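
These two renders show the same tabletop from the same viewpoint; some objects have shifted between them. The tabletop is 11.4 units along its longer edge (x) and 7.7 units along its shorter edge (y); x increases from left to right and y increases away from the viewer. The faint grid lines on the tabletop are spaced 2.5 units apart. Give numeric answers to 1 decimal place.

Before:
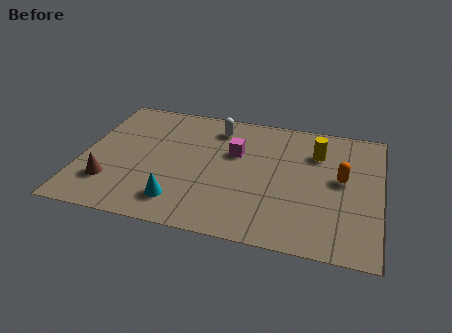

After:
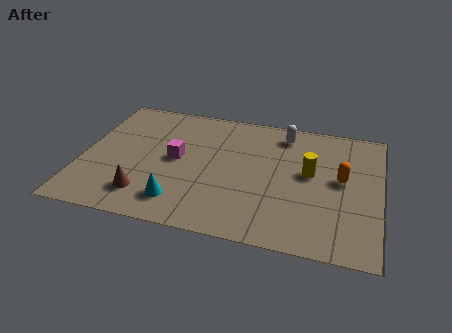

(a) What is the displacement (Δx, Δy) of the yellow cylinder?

(-0.2, -1.3)

The yellow cylinder was at about (8.9, 5.6) and moved to about (8.7, 4.3).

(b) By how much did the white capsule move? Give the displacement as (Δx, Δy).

(2.6, 0.2)

The white capsule started near (5.0, 6.3) and ended near (7.6, 6.5).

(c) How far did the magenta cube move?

2.4

The magenta cube moved from about (5.8, 4.9) to (3.6, 4.0), a distance of √(2.2² + 0.9²) ≈ 2.4.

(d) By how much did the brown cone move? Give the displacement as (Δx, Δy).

(1.4, -0.4)

From the two frames, the brown cone sits at roughly (1.2, 2.0) before and (2.6, 1.6) after.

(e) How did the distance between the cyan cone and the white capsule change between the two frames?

+1.3

Before: roughly 4.9 units apart; after: 6.2. That's 1.3 units further apart.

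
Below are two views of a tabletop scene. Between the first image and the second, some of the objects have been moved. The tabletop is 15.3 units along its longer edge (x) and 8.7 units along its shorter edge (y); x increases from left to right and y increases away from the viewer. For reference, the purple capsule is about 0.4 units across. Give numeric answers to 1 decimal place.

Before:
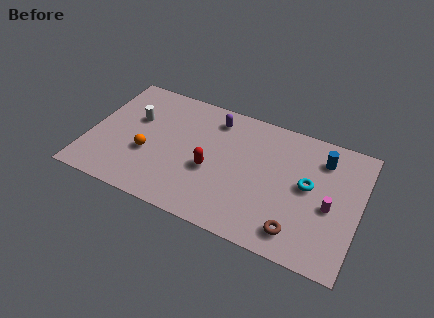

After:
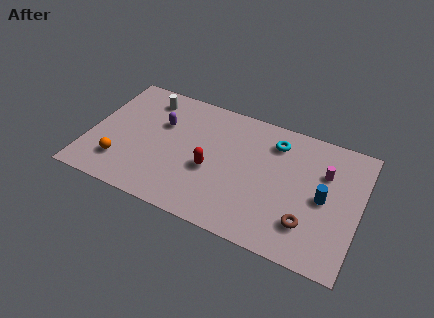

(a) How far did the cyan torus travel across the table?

3.0

The cyan torus moved from about (12.4, 4.7) to (10.3, 6.9), a distance of √(2.1² + 2.2²) ≈ 3.0.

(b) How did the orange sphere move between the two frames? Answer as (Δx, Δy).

(-1.4, -1.2)

From the two frames, the orange sphere sits at roughly (3.4, 3.3) before and (2.0, 2.1) after.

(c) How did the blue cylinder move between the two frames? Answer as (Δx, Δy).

(0.3, -2.6)

The blue cylinder was at about (13.0, 6.8) and moved to about (13.3, 4.2).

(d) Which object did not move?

the red capsule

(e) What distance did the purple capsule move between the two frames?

3.3

The purple capsule moved from about (6.8, 7.2) to (3.9, 5.7), a distance of √(2.9² + 1.5²) ≈ 3.3.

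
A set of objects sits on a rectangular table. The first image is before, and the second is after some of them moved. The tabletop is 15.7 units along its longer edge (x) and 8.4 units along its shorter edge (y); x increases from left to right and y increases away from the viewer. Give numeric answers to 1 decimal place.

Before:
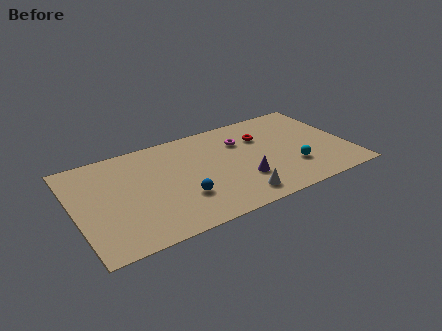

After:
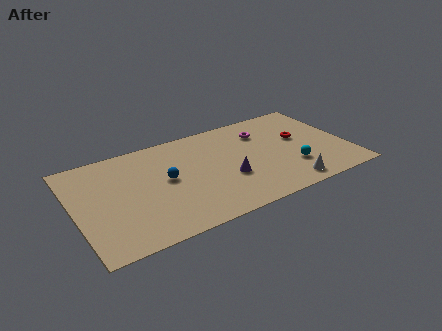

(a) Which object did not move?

the cyan sphere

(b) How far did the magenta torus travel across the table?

1.3

The magenta torus moved from about (9.8, 6.0) to (11.1, 6.3), a distance of √(1.3² + 0.3²) ≈ 1.3.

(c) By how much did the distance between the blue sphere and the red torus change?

+1.8

Before: roughly 6.1 units apart; after: 7.9. That's 1.8 units further apart.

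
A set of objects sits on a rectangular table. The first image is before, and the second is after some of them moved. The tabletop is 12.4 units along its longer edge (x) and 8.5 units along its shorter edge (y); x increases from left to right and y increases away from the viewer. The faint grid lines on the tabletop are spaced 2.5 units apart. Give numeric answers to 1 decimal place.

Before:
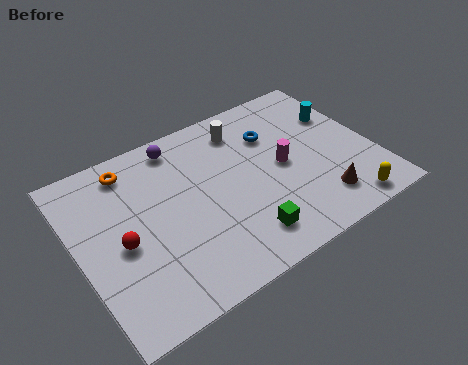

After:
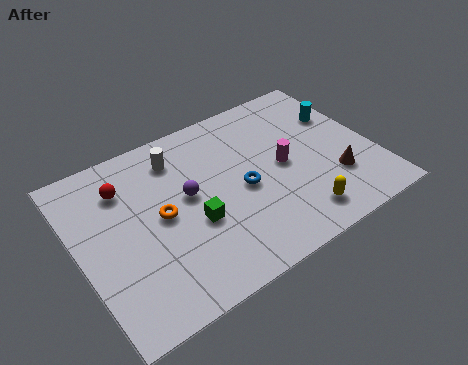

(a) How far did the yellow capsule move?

2.0

The yellow capsule was near (10.6, 0.9) before and (8.7, 1.4) after, so it travelled √(1.9² + 0.5²) ≈ 2.0 units.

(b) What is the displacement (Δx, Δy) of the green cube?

(-1.8, 1.7)

From the two frames, the green cube sits at roughly (6.4, 1.6) before and (4.6, 3.3) after.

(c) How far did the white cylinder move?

2.9

The white cylinder was near (7.4, 6.9) before and (4.5, 6.8) after, so it travelled √(2.9² + 0.1²) ≈ 2.9 units.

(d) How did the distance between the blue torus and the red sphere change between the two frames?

-1.9

The distance was about 7.1 in the first image and 5.2 in the second, so they moved 1.9 units closer together.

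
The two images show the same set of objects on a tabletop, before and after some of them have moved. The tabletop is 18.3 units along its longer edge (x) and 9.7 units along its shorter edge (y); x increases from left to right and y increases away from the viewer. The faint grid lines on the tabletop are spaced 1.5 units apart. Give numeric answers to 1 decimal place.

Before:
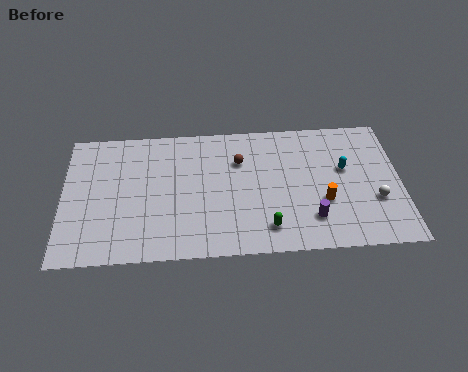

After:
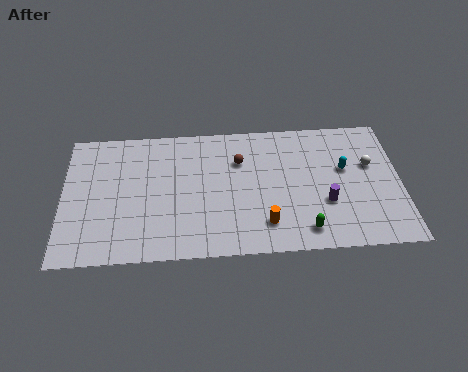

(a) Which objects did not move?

the cyan capsule and the brown sphere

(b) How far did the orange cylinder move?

3.5

The orange cylinder was near (14.1, 3.5) before and (10.9, 2.1) after, so it travelled √(3.2² + 1.4²) ≈ 3.5 units.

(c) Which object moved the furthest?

the orange cylinder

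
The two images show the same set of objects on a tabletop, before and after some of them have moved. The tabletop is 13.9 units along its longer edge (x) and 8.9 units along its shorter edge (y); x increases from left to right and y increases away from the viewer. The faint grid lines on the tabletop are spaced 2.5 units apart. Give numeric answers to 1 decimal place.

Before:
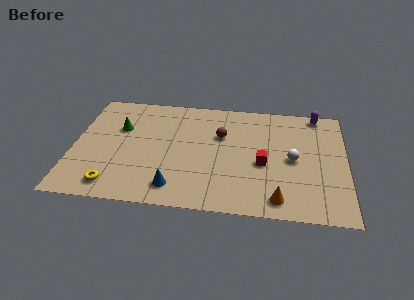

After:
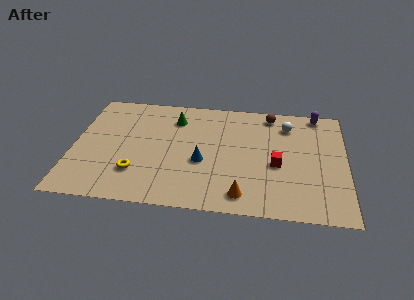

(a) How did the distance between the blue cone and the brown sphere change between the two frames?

+0.6

Before: roughly 4.8 units apart; after: 5.4. That's 0.6 units further apart.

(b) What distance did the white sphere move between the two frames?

2.7

The white sphere moved from about (11.2, 4.3) to (10.9, 7.0), a distance of √(0.3² + 2.7²) ≈ 2.7.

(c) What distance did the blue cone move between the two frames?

2.5

The blue cone was near (5.3, 1.5) before and (6.6, 3.6) after, so it travelled √(1.3² + 2.1²) ≈ 2.5 units.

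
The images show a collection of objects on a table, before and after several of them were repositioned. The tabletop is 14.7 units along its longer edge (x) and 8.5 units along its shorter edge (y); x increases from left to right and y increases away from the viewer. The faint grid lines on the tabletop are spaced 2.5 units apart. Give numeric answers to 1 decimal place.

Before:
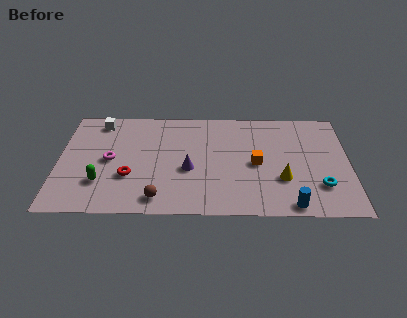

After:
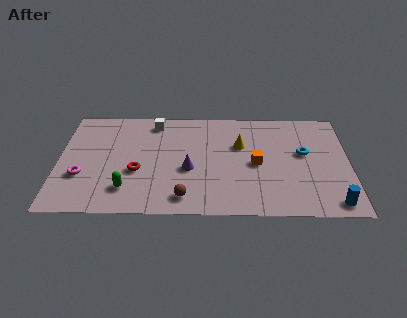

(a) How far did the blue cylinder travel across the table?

2.1

The blue cylinder moved from about (11.7, 0.8) to (13.8, 1.0), a distance of √(2.1² + 0.2²) ≈ 2.1.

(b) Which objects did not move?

the purple cone and the orange cube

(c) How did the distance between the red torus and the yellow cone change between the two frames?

-2.1

They were about 7.7 units apart before and 5.6 after — 2.1 units closer together.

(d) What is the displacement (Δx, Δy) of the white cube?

(2.8, 0.0)

The white cube was at about (2.0, 7.3) and moved to about (4.8, 7.3).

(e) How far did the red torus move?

0.6

From (3.6, 2.9) to (4.0, 3.3), the red torus covered √(0.4² + 0.4²) ≈ 0.6 units.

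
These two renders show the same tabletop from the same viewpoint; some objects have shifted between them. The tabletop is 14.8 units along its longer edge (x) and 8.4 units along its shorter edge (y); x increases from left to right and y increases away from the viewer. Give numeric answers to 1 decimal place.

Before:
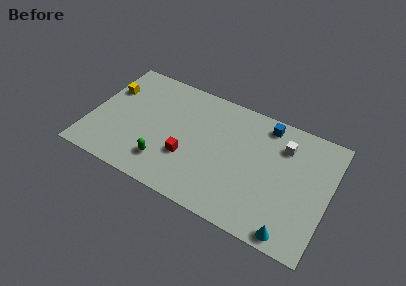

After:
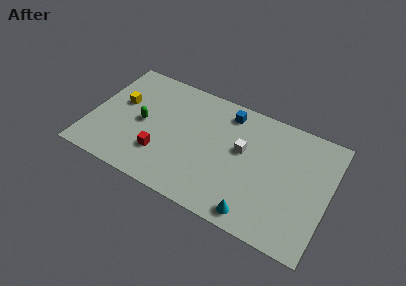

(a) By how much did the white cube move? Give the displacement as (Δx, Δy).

(-2.4, -1.4)

From the two frames, the white cube sits at roughly (11.8, 6.3) before and (9.4, 4.9) after.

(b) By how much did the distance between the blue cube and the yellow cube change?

-3.0

The distance was about 9.8 in the first image and 6.8 in the second, so they moved 3.0 units closer together.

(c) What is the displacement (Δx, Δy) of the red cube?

(-1.6, -0.5)

The red cube was at about (6.2, 2.9) and moved to about (4.6, 2.4).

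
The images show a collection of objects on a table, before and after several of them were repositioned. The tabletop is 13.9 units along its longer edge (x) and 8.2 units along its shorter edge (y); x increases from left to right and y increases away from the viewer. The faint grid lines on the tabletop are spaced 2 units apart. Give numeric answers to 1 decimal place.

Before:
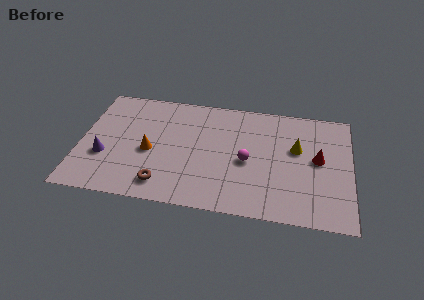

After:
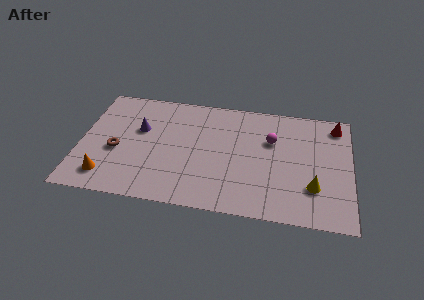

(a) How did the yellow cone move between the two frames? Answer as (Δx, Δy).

(0.9, -2.6)

The yellow cone was at about (11.1, 5.0) and moved to about (12.0, 2.4).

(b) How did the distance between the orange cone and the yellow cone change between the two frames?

+2.9

They were about 7.6 units apart before and 10.5 after — 2.9 units further apart.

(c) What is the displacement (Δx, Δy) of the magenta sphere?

(1.2, 1.7)

The magenta sphere started near (8.6, 3.7) and ended near (9.8, 5.4).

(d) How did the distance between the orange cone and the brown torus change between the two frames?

-0.4

Before: roughly 2.3 units apart; after: 1.9. That's 0.4 units closer together.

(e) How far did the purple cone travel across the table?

2.8

From (1.3, 2.9) to (3.0, 5.1), the purple cone covered √(1.7² + 2.2²) ≈ 2.8 units.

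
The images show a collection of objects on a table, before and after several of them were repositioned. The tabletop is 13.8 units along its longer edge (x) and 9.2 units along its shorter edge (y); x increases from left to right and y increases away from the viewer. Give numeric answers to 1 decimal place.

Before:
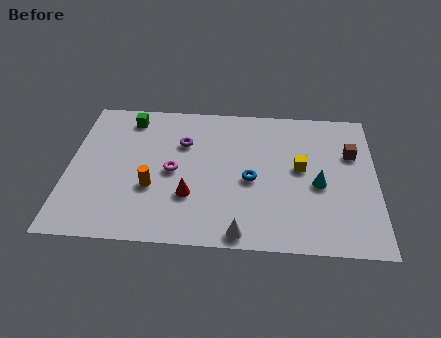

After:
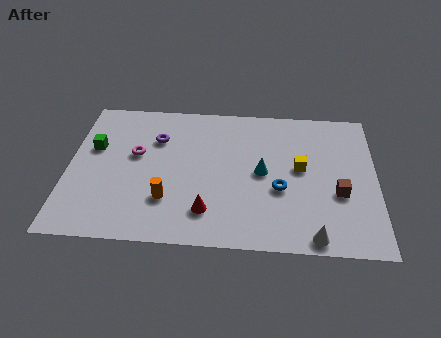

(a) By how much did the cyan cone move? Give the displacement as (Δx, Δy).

(-2.5, 0.6)

The cyan cone was at about (11.2, 4.0) and moved to about (8.7, 4.6).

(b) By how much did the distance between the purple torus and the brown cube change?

+1.1

The distance was about 7.6 in the first image and 8.7 in the second, so they moved 1.1 units further apart.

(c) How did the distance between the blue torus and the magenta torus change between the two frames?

+3.2

Before: roughly 3.5 units apart; after: 6.7. That's 3.2 units further apart.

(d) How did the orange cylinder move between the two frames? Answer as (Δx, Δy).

(0.7, -0.7)

The orange cylinder was at about (3.8, 3.3) and moved to about (4.5, 2.6).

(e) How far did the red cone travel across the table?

1.2

The red cone moved from about (5.5, 2.9) to (6.3, 2.0), a distance of √(0.8² + 0.9²) ≈ 1.2.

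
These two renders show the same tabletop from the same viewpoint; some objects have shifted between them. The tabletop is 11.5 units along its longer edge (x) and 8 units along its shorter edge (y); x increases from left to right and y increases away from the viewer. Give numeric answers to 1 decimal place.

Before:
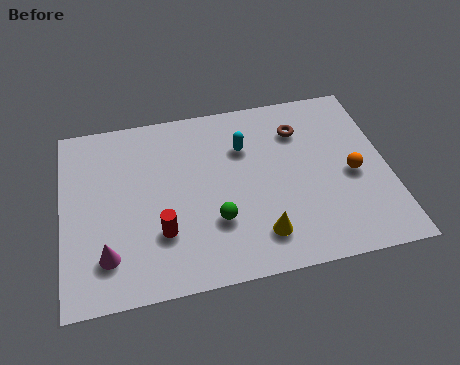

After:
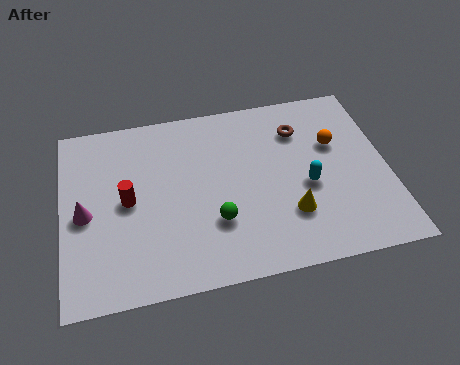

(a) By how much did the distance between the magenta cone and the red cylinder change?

-0.5

Before: roughly 2.0 units apart; after: 1.5. That's 0.5 units closer together.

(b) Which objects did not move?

the brown torus and the green sphere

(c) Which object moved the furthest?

the cyan capsule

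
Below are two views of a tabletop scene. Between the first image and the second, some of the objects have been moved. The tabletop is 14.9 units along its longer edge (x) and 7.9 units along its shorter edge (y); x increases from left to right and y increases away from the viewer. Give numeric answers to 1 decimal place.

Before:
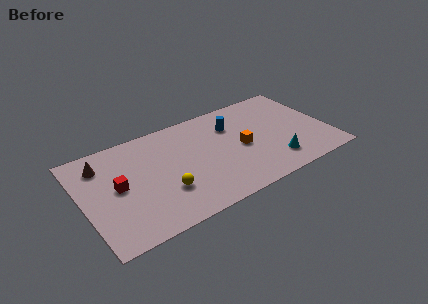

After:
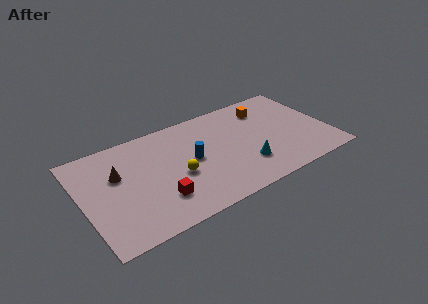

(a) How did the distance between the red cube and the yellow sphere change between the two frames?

-1.3

The distance was about 3.1 in the first image and 1.8 in the second, so they moved 1.3 units closer together.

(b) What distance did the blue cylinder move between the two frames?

3.1

The blue cylinder moved from about (9.3, 5.7) to (6.6, 4.1), a distance of √(2.7² + 1.6²) ≈ 3.1.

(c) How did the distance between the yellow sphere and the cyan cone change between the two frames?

-2.5

Before: roughly 6.6 units apart; after: 4.1. That's 2.5 units closer together.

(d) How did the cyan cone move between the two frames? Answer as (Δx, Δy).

(-1.7, 0.5)

From the two frames, the cyan cone sits at roughly (11.3, 1.7) before and (9.6, 2.2) after.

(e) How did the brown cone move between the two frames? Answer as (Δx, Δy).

(0.8, -1.2)

The brown cone was at about (1.4, 6.2) and moved to about (2.2, 5.0).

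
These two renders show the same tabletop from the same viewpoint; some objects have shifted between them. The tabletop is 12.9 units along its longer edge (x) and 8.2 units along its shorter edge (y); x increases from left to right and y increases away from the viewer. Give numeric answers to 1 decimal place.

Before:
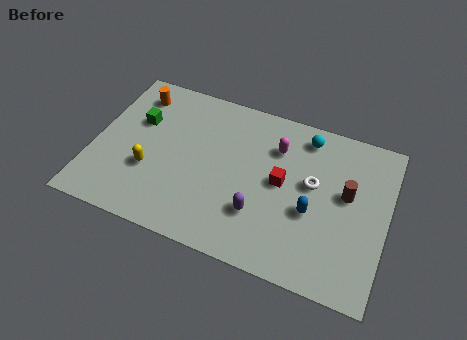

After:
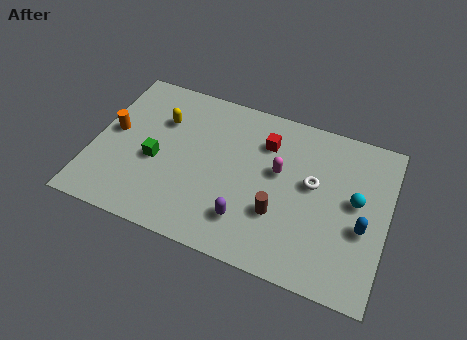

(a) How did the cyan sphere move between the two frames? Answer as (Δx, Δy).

(2.4, -2.5)

From the two frames, the cyan sphere sits at roughly (9.1, 7.0) before and (11.5, 4.5) after.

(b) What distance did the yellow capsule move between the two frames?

2.8

From (2.6, 2.9) to (2.8, 5.7), the yellow capsule covered √(0.2² + 2.8²) ≈ 2.8 units.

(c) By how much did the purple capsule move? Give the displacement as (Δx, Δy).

(-0.5, -0.5)

The purple capsule was at about (7.5, 2.4) and moved to about (7.0, 1.9).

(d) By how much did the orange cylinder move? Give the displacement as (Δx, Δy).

(-0.7, -2.3)

From the two frames, the orange cylinder sits at roughly (1.5, 6.7) before and (0.8, 4.4) after.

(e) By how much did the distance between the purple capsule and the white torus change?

+0.7

Before: roughly 3.1 units apart; after: 3.8. That's 0.7 units further apart.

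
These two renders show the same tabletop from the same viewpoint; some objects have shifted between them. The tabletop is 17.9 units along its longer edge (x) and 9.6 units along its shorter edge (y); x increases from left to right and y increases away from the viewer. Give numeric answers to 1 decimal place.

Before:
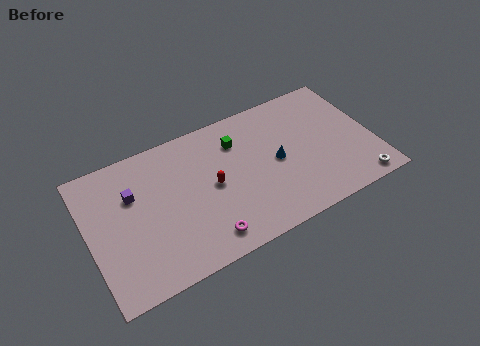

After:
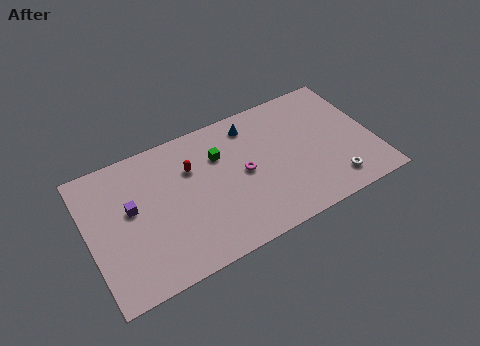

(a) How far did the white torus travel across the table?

1.7

The white torus was near (16.5, 1.0) before and (15.0, 1.7) after, so it travelled √(1.5² + 0.7²) ≈ 1.7 units.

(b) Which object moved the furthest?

the magenta torus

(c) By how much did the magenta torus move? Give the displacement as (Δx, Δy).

(2.9, 3.3)

The magenta torus started near (6.8, 1.5) and ended near (9.7, 4.8).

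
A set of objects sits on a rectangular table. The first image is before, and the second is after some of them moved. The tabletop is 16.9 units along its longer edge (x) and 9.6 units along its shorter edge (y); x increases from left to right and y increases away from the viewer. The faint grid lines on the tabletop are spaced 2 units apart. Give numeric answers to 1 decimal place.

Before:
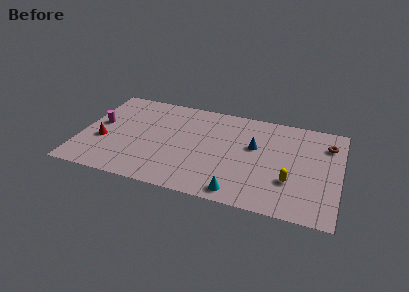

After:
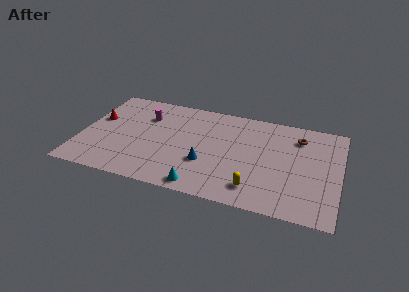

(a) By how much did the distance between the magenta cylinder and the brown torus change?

-4.9

Before: roughly 15.0 units apart; after: 10.1. That's 4.9 units closer together.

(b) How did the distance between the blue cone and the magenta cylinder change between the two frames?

-4.6

They were about 10.2 units apart before and 5.6 after — 4.6 units closer together.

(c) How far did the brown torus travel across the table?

1.9

The brown torus moved from about (16.0, 7.3) to (14.1, 7.5), a distance of √(1.9² + 0.2²) ≈ 1.9.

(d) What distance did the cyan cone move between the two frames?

2.4

From (10.6, 1.1) to (8.2, 1.0), the cyan cone covered √(2.4² + 0.1²) ≈ 2.4 units.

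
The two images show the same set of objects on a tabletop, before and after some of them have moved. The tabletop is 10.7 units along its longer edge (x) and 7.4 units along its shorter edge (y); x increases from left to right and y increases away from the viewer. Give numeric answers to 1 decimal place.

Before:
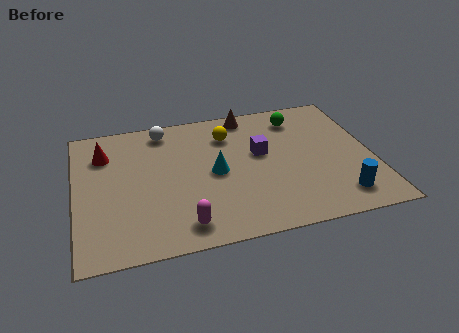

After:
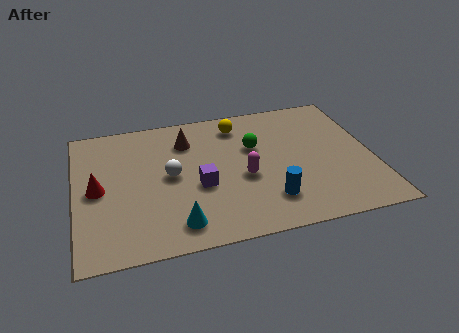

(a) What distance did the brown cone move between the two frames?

2.5

From (6.4, 6.6) to (4.1, 5.6), the brown cone covered √(2.3² + 1.0²) ≈ 2.5 units.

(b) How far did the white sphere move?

2.6

The white sphere moved from about (3.3, 6.4) to (3.4, 3.8), a distance of √(0.1² + 2.6²) ≈ 2.6.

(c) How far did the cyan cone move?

2.8

From (5.0, 3.6) to (3.5, 1.2), the cyan cone covered √(1.5² + 2.4²) ≈ 2.8 units.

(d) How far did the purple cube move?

2.6

The purple cube moved from about (6.7, 4.3) to (4.4, 3.0), a distance of √(2.3² + 1.3²) ≈ 2.6.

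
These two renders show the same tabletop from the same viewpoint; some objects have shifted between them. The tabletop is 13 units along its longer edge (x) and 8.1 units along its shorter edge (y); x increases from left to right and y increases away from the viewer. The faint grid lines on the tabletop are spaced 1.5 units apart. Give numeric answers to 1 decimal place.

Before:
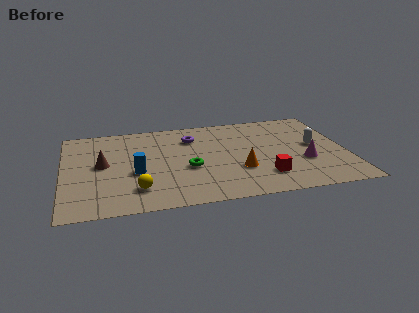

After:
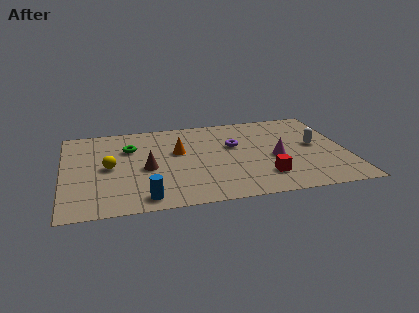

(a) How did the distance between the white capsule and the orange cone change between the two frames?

+2.4

The distance was about 3.9 in the first image and 6.3 in the second, so they moved 2.4 units further apart.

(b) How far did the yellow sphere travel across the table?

2.5

From (3.3, 1.8) to (2.1, 4.0), the yellow sphere covered √(1.2² + 2.2²) ≈ 2.5 units.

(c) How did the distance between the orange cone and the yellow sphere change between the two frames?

-1.5

They were about 4.8 units apart before and 3.3 after — 1.5 units closer together.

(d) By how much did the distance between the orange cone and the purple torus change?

-1.3

The distance was about 3.9 in the first image and 2.6 in the second, so they moved 1.3 units closer together.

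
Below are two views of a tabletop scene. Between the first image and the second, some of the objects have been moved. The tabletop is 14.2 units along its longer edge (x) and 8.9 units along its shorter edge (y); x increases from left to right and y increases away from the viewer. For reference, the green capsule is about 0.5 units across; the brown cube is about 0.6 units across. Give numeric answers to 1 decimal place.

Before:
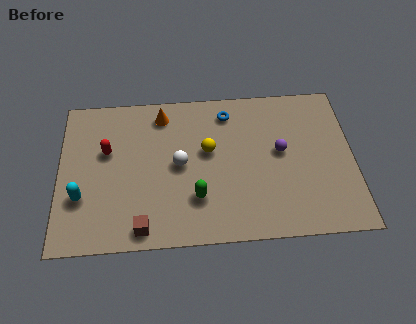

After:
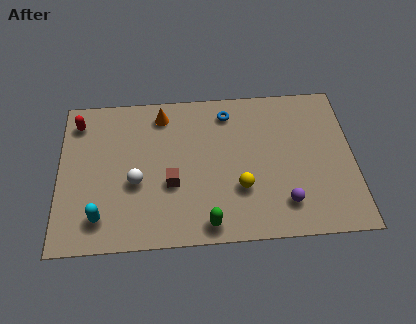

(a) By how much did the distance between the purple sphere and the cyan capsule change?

-1.0

The distance was about 9.8 in the first image and 8.8 in the second, so they moved 1.0 units closer together.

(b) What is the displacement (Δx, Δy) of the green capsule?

(0.5, -1.5)

From the two frames, the green capsule sits at roughly (6.6, 2.5) before and (7.1, 1.0) after.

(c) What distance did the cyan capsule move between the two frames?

1.5

The cyan capsule moved from about (1.1, 2.9) to (2.0, 1.7), a distance of √(0.9² + 1.2²) ≈ 1.5.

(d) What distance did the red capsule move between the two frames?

2.3

The red capsule was near (2.3, 5.5) before and (0.9, 7.3) after, so it travelled √(1.4² + 1.8²) ≈ 2.3 units.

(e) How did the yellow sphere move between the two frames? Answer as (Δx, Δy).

(1.5, -2.3)

From the two frames, the yellow sphere sits at roughly (7.2, 5.2) before and (8.7, 2.9) after.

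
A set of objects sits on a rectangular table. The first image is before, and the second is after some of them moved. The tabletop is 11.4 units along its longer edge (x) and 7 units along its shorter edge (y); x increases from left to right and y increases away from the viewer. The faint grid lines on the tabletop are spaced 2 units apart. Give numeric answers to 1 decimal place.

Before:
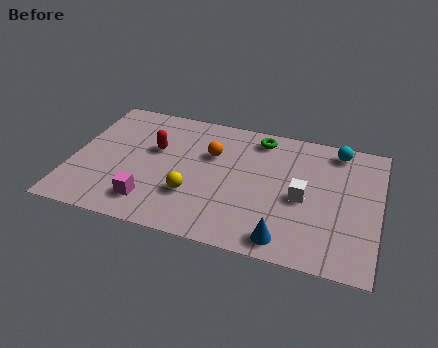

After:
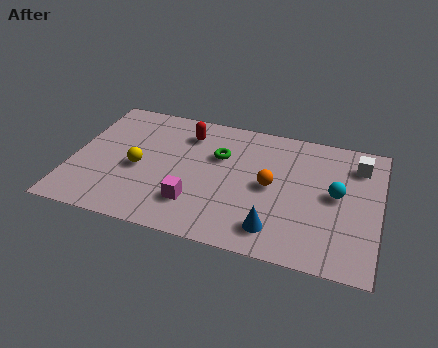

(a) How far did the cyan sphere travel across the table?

2.4

From (9.7, 6.1) to (9.8, 3.7), the cyan sphere covered √(0.1² + 2.4²) ≈ 2.4 units.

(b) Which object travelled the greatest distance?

the white cube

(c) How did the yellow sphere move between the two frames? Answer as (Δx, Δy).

(-2.1, 0.9)

From the two frames, the yellow sphere sits at roughly (4.6, 2.2) before and (2.5, 3.1) after.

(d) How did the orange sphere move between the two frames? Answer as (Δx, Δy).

(2.3, -1.1)

The orange sphere was at about (5.1, 4.6) and moved to about (7.4, 3.5).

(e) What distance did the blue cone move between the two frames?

0.6

The blue cone moved from about (8.1, 0.9) to (7.7, 1.3), a distance of √(0.4² + 0.4²) ≈ 0.6.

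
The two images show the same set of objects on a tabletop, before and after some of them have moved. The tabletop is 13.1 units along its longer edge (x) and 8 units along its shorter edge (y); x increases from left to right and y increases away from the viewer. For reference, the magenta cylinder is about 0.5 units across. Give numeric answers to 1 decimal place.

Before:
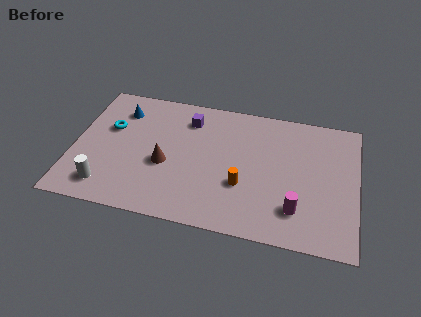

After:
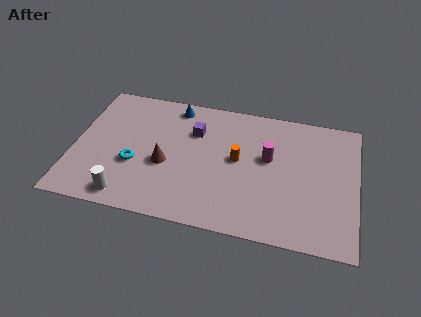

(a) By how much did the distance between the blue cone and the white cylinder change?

+1.5

Before: roughly 4.8 units apart; after: 6.3. That's 1.5 units further apart.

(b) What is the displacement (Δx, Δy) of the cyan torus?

(1.3, -2.0)

The cyan torus was at about (1.6, 5.0) and moved to about (2.9, 3.0).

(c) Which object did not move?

the brown cone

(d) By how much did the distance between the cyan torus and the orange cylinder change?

-1.8

Before: roughly 6.7 units apart; after: 4.9. That's 1.8 units closer together.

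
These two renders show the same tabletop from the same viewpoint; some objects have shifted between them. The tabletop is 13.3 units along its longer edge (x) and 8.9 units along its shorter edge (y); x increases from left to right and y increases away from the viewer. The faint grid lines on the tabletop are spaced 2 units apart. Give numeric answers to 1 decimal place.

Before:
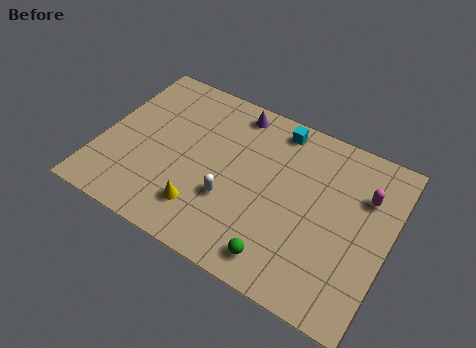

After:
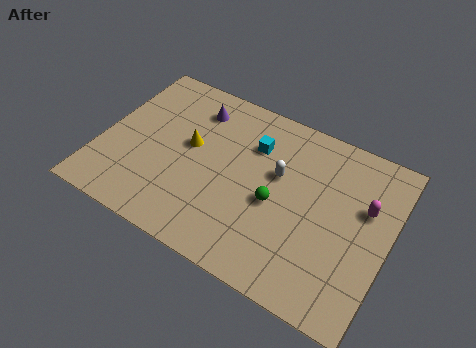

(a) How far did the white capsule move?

3.0

The white capsule moved from about (6.2, 3.1) to (8.1, 5.4), a distance of √(1.9² + 2.3²) ≈ 3.0.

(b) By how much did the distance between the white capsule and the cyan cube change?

-3.3

Before: roughly 4.9 units apart; after: 1.6. That's 3.3 units closer together.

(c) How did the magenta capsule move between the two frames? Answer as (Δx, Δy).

(0.1, -0.6)

From the two frames, the magenta capsule sits at roughly (12.0, 6.2) before and (12.1, 5.6) after.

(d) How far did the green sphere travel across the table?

2.7

The green sphere was near (8.8, 1.3) before and (8.2, 3.9) after, so it travelled √(0.6² + 2.6²) ≈ 2.7 units.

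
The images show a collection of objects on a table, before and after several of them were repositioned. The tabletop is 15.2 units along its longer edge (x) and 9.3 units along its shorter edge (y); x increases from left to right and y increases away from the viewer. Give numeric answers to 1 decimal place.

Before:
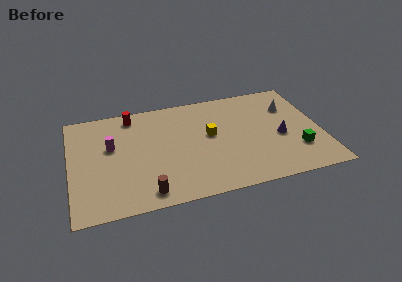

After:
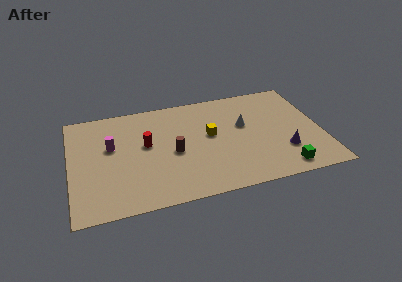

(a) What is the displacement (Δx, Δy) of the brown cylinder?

(1.8, 3.0)

The brown cylinder started near (4.4, 1.2) and ended near (6.2, 4.2).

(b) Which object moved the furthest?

the brown cylinder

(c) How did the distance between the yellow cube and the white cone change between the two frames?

-3.1

Before: roughly 5.2 units apart; after: 2.1. That's 3.1 units closer together.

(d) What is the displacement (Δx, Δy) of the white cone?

(-2.9, -1.0)

The white cone started near (13.5, 6.6) and ended near (10.6, 5.6).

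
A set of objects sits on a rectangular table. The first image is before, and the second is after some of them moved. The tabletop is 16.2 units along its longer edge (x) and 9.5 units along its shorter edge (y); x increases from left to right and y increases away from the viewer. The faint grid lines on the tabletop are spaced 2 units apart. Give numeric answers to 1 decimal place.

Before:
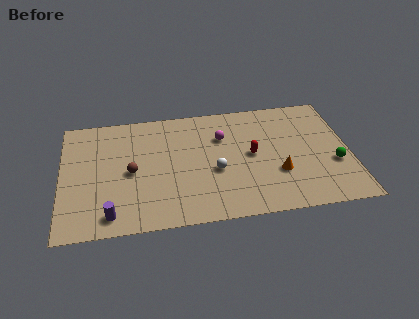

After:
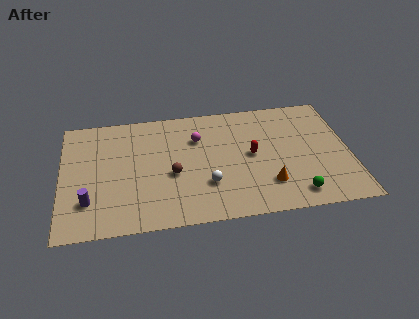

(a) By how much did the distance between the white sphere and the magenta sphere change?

+1.1

Before: roughly 2.7 units apart; after: 3.8. That's 1.1 units further apart.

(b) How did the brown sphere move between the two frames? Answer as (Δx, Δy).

(2.3, -0.5)

The brown sphere was at about (3.9, 4.5) and moved to about (6.2, 4.0).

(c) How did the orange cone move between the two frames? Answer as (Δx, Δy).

(-0.6, -0.8)

The orange cone was at about (12.1, 3.2) and moved to about (11.5, 2.4).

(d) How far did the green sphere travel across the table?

3.1

The green sphere moved from about (15.3, 3.5) to (13.0, 1.4), a distance of √(2.3² + 2.1²) ≈ 3.1.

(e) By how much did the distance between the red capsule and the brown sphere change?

-2.2

The distance was about 6.8 in the first image and 4.6 in the second, so they moved 2.2 units closer together.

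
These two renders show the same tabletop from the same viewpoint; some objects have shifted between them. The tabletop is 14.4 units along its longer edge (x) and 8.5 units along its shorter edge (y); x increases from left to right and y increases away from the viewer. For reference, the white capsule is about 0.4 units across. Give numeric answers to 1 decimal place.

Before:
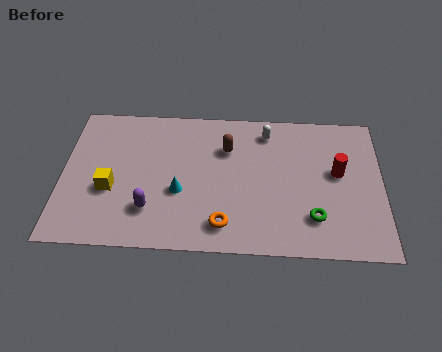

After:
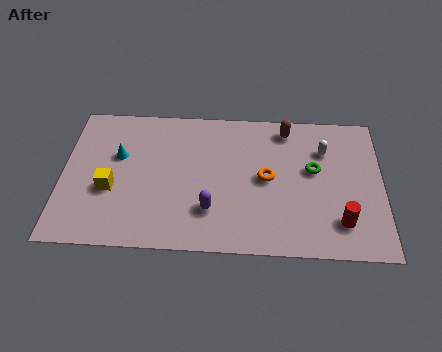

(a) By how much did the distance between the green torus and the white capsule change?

-4.1

Before: roughly 5.4 units apart; after: 1.3. That's 4.1 units closer together.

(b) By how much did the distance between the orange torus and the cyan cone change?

+4.1

They were about 2.7 units apart before and 6.8 after — 4.1 units further apart.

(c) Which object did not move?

the yellow cube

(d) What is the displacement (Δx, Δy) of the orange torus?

(1.9, 2.8)

The orange torus started near (7.3, 1.5) and ended near (9.2, 4.3).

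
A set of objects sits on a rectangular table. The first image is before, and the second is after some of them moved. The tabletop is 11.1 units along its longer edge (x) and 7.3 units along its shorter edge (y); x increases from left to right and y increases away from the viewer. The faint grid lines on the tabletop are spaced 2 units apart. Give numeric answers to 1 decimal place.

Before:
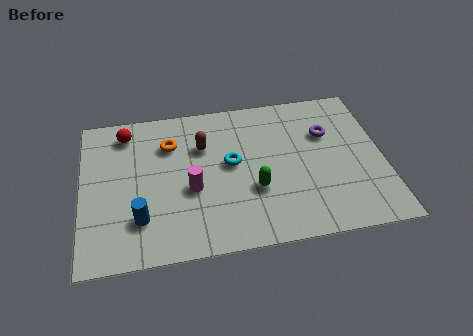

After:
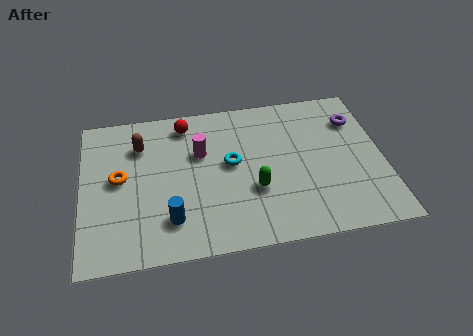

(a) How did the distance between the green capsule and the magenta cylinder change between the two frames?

+0.5

They were about 2.3 units apart before and 2.8 after — 0.5 units further apart.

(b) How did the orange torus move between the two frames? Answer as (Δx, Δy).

(-1.9, -1.4)

The orange torus started near (3.3, 5.3) and ended near (1.4, 3.9).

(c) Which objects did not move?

the cyan torus and the green capsule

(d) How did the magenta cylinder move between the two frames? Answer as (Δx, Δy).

(0.4, 1.7)

The magenta cylinder was at about (4.0, 3.0) and moved to about (4.4, 4.7).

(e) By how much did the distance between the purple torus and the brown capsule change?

+3.4

Before: roughly 4.6 units apart; after: 8.0. That's 3.4 units further apart.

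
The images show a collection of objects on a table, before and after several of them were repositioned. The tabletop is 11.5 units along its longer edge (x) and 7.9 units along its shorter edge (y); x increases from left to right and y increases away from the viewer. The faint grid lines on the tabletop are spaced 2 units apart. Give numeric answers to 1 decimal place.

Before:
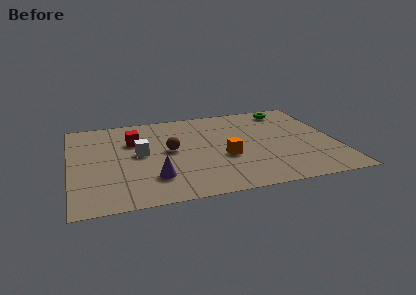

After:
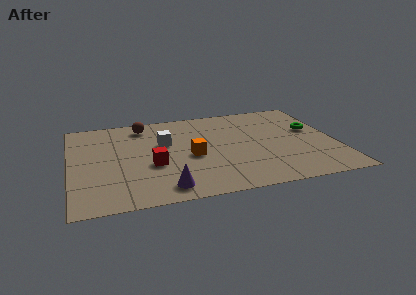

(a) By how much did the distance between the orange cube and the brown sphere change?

+1.2

They were about 2.5 units apart before and 3.7 after — 1.2 units further apart.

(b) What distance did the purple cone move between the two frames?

1.0

From (3.5, 2.0) to (3.9, 1.1), the purple cone covered √(0.4² + 0.9²) ≈ 1.0 units.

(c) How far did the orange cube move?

1.5

The orange cube moved from about (6.6, 3.1) to (5.2, 3.5), a distance of √(1.4² + 0.4²) ≈ 1.5.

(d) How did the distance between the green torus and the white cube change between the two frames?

-0.7

The distance was about 7.2 in the first image and 6.5 in the second, so they moved 0.7 units closer together.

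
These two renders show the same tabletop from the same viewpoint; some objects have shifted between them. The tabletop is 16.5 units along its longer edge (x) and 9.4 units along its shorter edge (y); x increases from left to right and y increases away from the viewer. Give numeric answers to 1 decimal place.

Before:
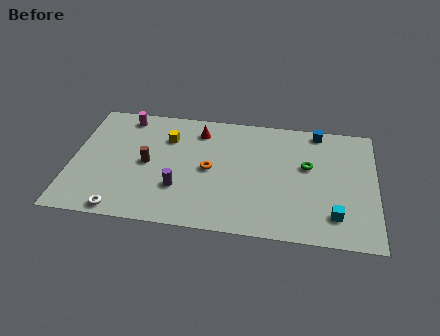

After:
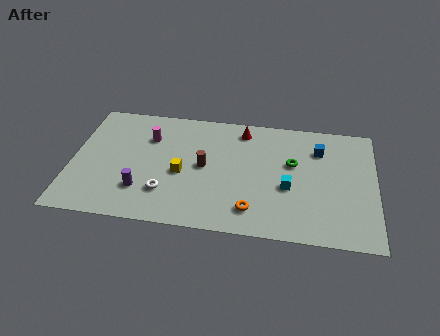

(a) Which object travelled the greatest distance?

the orange torus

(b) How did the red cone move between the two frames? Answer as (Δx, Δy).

(2.4, 0.4)

The red cone was at about (6.8, 7.6) and moved to about (9.2, 8.0).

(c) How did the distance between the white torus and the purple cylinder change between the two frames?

-2.4

The distance was about 3.7 in the first image and 1.3 in the second, so they moved 2.4 units closer together.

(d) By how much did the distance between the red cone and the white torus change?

-1.0

Before: roughly 7.8 units apart; after: 6.8. That's 1.0 units closer together.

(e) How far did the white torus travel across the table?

2.9

The white torus was near (2.9, 0.8) before and (5.2, 2.5) after, so it travelled √(2.3² + 1.7²) ≈ 2.9 units.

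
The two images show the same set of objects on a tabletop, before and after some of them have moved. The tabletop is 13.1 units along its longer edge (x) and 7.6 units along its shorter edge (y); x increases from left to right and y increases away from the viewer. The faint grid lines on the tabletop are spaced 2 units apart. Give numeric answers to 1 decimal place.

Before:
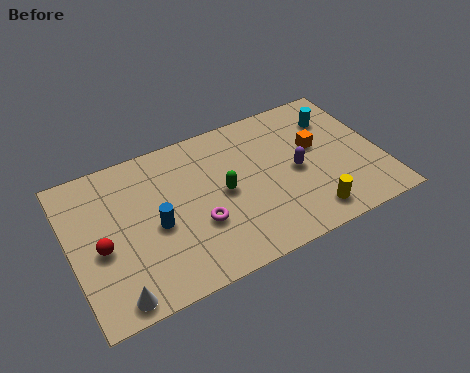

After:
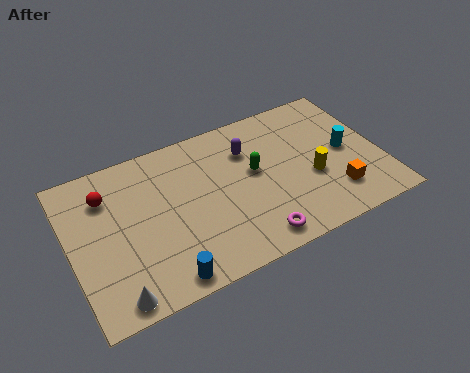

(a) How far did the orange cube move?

2.7

The orange cube moved from about (10.5, 4.5) to (10.9, 1.8), a distance of √(0.4² + 2.7²) ≈ 2.7.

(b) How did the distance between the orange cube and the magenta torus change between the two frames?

-1.9

The distance was about 5.6 in the first image and 3.7 in the second, so they moved 1.9 units closer together.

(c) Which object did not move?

the white cone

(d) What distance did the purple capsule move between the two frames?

2.6

The purple capsule was near (9.5, 3.6) before and (7.7, 5.5) after, so it travelled √(1.8² + 1.9²) ≈ 2.6 units.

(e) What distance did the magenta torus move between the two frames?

2.7

From (5.2, 2.7) to (7.3, 1.0), the magenta torus covered √(2.1² + 1.7²) ≈ 2.7 units.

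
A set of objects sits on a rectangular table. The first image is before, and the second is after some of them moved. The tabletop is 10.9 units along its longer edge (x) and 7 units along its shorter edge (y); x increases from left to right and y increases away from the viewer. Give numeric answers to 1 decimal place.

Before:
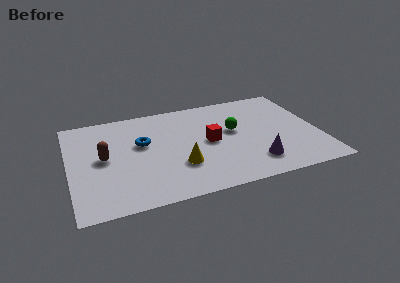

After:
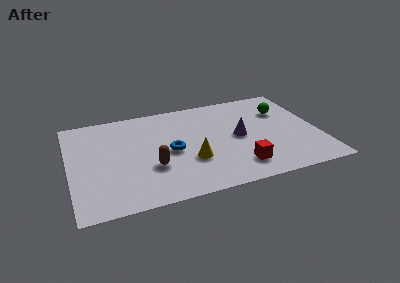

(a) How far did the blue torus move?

1.5

From (3.2, 4.2) to (4.4, 3.3), the blue torus covered √(1.2² + 0.9²) ≈ 1.5 units.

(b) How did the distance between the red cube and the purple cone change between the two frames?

-0.6

The distance was about 2.7 in the first image and 2.1 in the second, so they moved 0.6 units closer together.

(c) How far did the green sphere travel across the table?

2.5

The green sphere moved from about (7.2, 4.0) to (9.5, 4.9), a distance of √(2.3² + 0.9²) ≈ 2.5.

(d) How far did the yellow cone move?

0.5

From (4.7, 2.2) to (5.2, 2.4), the yellow cone covered √(0.5² + 0.2²) ≈ 0.5 units.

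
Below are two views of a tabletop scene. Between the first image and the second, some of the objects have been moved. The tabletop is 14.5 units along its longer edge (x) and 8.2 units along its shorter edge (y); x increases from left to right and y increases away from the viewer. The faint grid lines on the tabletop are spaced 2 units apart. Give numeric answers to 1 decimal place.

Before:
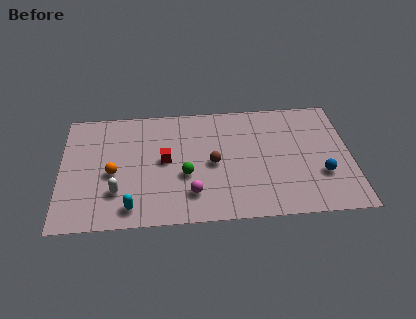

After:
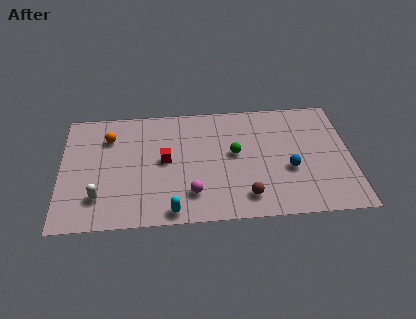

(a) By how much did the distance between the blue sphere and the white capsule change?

-0.6

Before: roughly 10.2 units apart; after: 9.6. That's 0.6 units closer together.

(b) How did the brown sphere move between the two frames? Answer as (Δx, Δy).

(1.6, -2.4)

The brown sphere started near (7.6, 3.9) and ended near (9.2, 1.5).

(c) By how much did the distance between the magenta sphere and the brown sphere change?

+0.4

Before: roughly 2.3 units apart; after: 2.7. That's 0.4 units further apart.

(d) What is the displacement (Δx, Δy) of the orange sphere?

(-0.2, 2.5)

From the two frames, the orange sphere sits at roughly (2.6, 3.6) before and (2.4, 6.1) after.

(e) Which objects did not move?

the red cube and the magenta sphere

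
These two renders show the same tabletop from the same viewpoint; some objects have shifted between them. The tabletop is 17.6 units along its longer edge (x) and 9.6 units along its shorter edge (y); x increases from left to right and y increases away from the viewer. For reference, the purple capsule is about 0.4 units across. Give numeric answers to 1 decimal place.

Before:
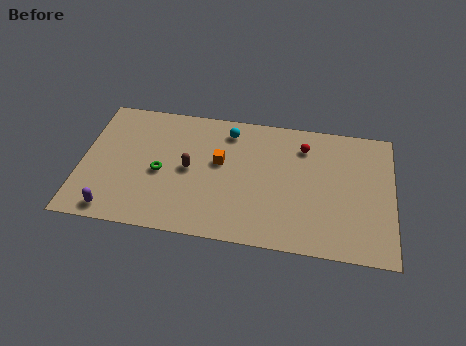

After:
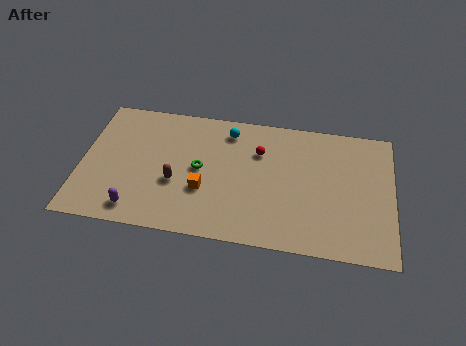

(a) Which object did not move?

the cyan sphere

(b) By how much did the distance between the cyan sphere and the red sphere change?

-2.1

They were about 4.3 units apart before and 2.2 after — 2.1 units closer together.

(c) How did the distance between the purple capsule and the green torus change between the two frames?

+0.8

They were about 4.1 units apart before and 4.9 after — 0.8 units further apart.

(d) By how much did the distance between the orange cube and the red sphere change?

-0.6

They were about 5.1 units apart before and 4.5 after — 0.6 units closer together.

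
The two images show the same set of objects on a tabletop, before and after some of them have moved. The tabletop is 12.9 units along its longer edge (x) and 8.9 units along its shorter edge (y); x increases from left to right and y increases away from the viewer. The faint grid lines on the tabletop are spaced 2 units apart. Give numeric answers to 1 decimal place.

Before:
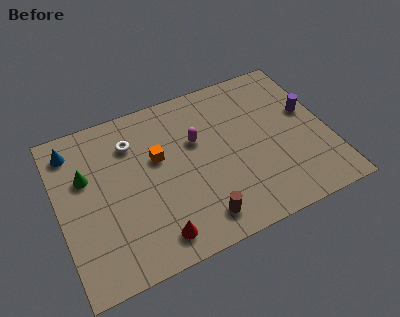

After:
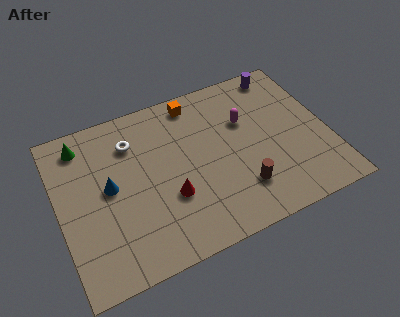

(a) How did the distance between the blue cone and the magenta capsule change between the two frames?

+0.7

They were about 6.1 units apart before and 6.8 after — 0.7 units further apart.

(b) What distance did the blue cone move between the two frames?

3.1

From (0.9, 7.4) to (2.4, 4.7), the blue cone covered √(1.5² + 2.7²) ≈ 3.1 units.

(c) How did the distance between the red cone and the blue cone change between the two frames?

-3.8

They were about 6.9 units apart before and 3.1 after — 3.8 units closer together.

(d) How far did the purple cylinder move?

2.8

The purple cylinder moved from about (12.1, 5.2) to (11.2, 7.9), a distance of √(0.9² + 2.7²) ≈ 2.8.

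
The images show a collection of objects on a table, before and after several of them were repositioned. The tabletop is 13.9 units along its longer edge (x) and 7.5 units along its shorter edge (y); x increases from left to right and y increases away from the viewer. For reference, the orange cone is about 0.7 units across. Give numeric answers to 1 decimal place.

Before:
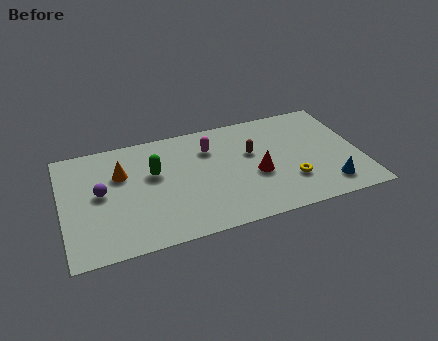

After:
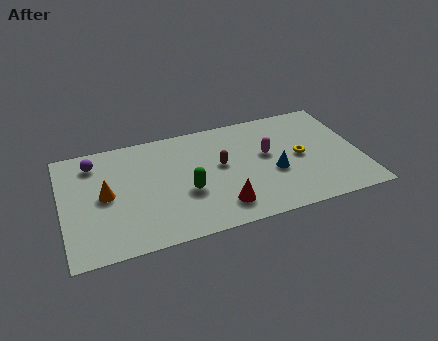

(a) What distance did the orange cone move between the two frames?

1.4

The orange cone was near (2.8, 5.0) before and (2.0, 3.8) after, so it travelled √(0.8² + 1.2²) ≈ 1.4 units.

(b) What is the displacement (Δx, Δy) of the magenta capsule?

(2.6, -1.2)

The magenta capsule was at about (7.0, 5.5) and moved to about (9.6, 4.3).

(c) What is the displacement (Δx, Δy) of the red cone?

(-1.8, -1.6)

The red cone started near (9.0, 3.1) and ended near (7.2, 1.5).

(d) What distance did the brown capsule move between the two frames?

1.6

The brown capsule was near (8.9, 4.6) before and (7.4, 4.2) after, so it travelled √(1.5² + 0.4²) ≈ 1.6 units.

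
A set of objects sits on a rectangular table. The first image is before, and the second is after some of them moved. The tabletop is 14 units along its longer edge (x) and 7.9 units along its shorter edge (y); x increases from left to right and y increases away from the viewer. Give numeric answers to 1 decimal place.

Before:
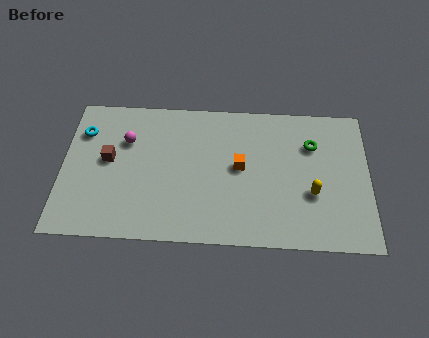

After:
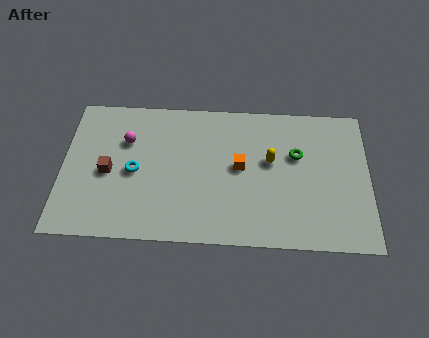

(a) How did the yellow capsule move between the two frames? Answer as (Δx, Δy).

(-1.9, 1.7)

The yellow capsule started near (11.4, 2.9) and ended near (9.5, 4.6).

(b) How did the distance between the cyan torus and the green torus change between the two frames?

-3.0

The distance was about 10.5 in the first image and 7.5 in the second, so they moved 3.0 units closer together.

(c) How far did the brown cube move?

0.7

From (2.1, 4.3) to (2.1, 3.6), the brown cube covered √(0.0² + 0.7²) ≈ 0.7 units.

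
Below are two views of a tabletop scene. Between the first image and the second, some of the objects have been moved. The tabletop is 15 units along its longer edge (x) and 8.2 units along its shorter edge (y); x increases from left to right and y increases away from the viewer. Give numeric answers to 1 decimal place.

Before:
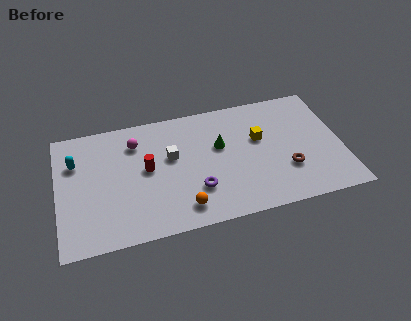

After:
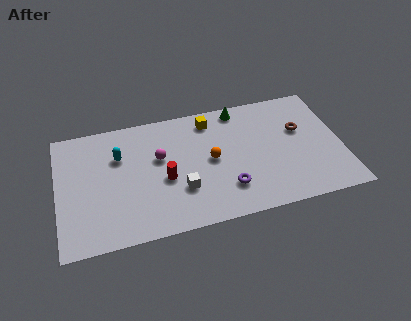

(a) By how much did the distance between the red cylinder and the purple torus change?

+0.3

They were about 3.2 units apart before and 3.5 after — 0.3 units further apart.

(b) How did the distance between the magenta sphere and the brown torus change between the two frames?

-1.1

Before: roughly 8.6 units apart; after: 7.5. That's 1.1 units closer together.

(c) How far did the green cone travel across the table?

2.6

From (8.6, 5.0) to (9.8, 7.3), the green cone covered √(1.2² + 2.3²) ≈ 2.6 units.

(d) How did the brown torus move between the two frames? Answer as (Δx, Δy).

(0.9, 2.5)

The brown torus was at about (12.0, 2.6) and moved to about (12.9, 5.1).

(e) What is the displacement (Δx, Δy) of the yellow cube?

(-2.5, 1.9)

From the two frames, the yellow cube sits at roughly (10.7, 5.0) before and (8.2, 6.9) after.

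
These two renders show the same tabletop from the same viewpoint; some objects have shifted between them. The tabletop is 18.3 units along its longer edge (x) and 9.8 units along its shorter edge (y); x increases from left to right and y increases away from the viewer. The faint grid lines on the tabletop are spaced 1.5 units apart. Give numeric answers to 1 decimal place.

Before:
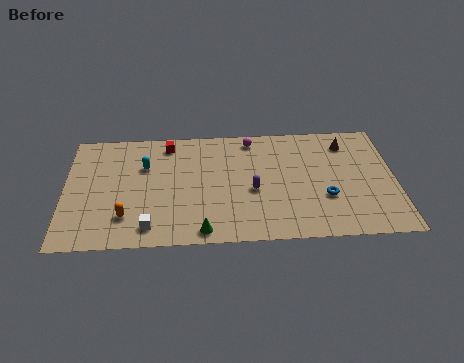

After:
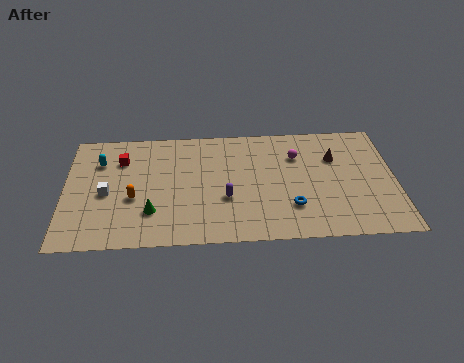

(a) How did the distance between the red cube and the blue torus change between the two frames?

+0.4

The distance was about 10.0 in the first image and 10.4 in the second, so they moved 0.4 units further apart.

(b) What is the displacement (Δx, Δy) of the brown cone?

(-0.7, -1.2)

The brown cone started near (15.7, 7.9) and ended near (15.0, 6.7).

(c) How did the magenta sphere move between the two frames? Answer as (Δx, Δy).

(2.5, -1.6)

The magenta sphere started near (10.4, 8.6) and ended near (12.9, 7.0).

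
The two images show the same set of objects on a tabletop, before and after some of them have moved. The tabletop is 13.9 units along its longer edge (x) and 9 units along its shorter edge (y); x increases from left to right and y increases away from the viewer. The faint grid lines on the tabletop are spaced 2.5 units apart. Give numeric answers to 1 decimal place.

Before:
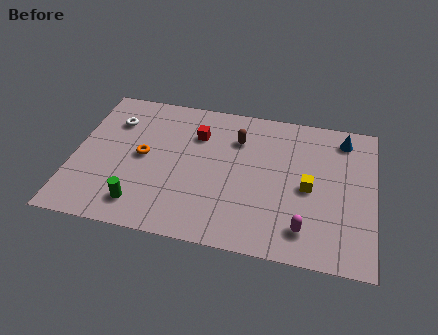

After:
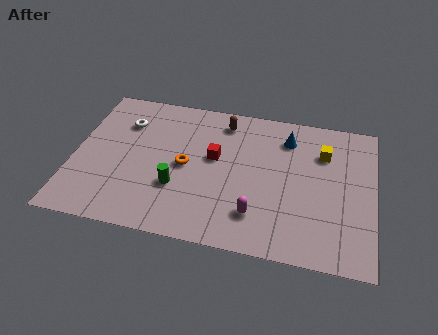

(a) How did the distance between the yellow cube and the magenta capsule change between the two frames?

+2.8

The distance was about 2.5 in the first image and 5.3 in the second, so they moved 2.8 units further apart.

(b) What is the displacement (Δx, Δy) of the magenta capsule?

(-2.2, 0.4)

The magenta capsule started near (10.8, 1.7) and ended near (8.6, 2.1).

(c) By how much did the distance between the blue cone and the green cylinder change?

-4.5

The distance was about 10.9 in the first image and 6.4 in the second, so they moved 4.5 units closer together.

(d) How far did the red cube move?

1.6

From (5.6, 6.5) to (6.5, 5.2), the red cube covered √(0.9² + 1.3²) ≈ 1.6 units.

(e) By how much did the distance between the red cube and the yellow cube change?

-0.6

Before: roughly 5.8 units apart; after: 5.2. That's 0.6 units closer together.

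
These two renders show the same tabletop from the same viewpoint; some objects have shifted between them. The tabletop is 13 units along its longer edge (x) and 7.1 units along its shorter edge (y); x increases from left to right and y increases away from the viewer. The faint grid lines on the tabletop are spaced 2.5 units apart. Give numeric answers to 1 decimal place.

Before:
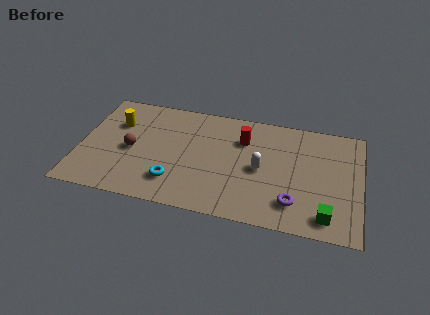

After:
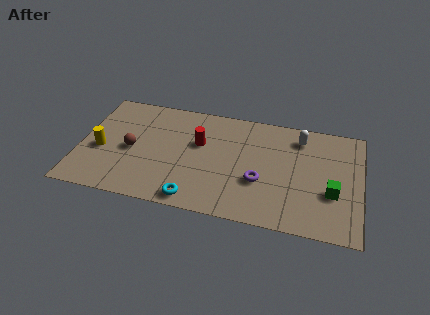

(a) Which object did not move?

the brown sphere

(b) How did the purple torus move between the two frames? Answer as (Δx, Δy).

(-1.6, 1.0)

From the two frames, the purple torus sits at roughly (10.0, 1.6) before and (8.4, 2.6) after.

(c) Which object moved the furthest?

the white capsule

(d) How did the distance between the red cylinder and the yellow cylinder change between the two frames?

-1.2

They were about 5.9 units apart before and 4.7 after — 1.2 units closer together.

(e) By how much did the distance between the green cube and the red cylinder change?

+0.8

Before: roughly 5.7 units apart; after: 6.5. That's 0.8 units further apart.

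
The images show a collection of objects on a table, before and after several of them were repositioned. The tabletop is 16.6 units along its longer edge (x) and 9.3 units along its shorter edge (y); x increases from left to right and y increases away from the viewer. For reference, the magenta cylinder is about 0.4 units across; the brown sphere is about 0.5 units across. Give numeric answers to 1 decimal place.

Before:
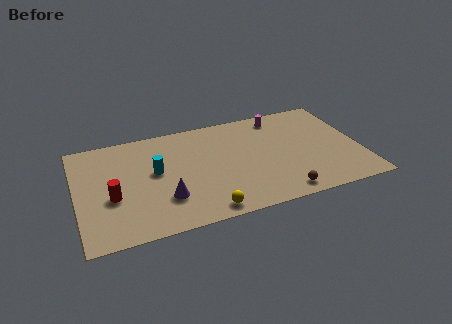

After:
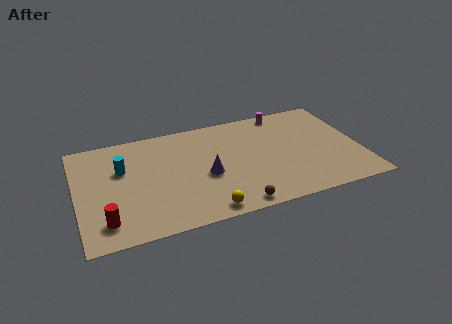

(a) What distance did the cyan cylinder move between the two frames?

2.1

From (4.6, 5.2) to (2.7, 6.0), the cyan cylinder covered √(1.9² + 0.8²) ≈ 2.1 units.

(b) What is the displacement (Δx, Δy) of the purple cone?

(2.5, 1.3)

The purple cone was at about (5.0, 2.7) and moved to about (7.5, 4.0).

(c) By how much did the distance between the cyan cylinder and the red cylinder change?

+1.4

They were about 3.0 units apart before and 4.4 after — 1.4 units further apart.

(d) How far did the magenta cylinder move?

0.5

The magenta cylinder was near (12.2, 8.0) before and (12.5, 8.4) after, so it travelled √(0.3² + 0.4²) ≈ 0.5 units.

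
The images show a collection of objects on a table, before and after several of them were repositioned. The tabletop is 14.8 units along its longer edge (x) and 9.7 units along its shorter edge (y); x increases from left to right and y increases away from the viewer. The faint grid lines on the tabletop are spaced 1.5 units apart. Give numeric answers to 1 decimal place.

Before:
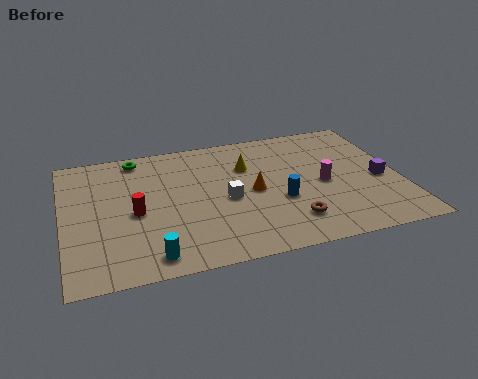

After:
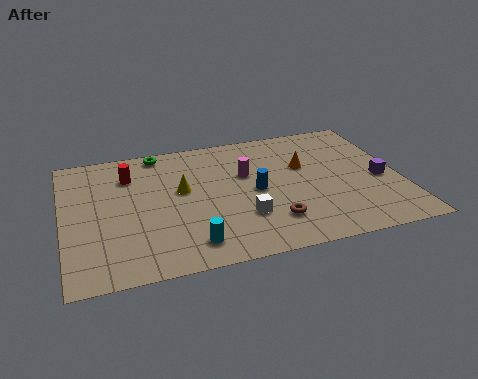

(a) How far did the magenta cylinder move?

3.7

From (11.4, 4.5) to (8.1, 6.1), the magenta cylinder covered √(3.3² + 1.6²) ≈ 3.7 units.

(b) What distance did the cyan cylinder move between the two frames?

1.7

From (3.6, 1.2) to (5.3, 1.6), the cyan cylinder covered √(1.7² + 0.4²) ≈ 1.7 units.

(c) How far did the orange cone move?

2.8

The orange cone was near (8.3, 4.7) before and (10.7, 6.1) after, so it travelled √(2.4² + 1.4²) ≈ 2.8 units.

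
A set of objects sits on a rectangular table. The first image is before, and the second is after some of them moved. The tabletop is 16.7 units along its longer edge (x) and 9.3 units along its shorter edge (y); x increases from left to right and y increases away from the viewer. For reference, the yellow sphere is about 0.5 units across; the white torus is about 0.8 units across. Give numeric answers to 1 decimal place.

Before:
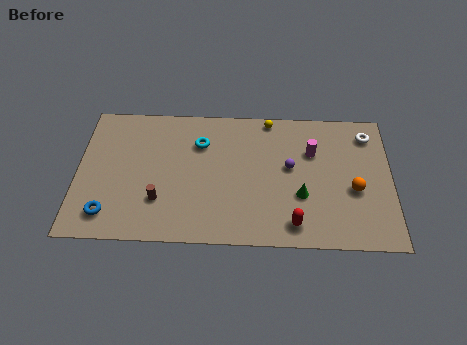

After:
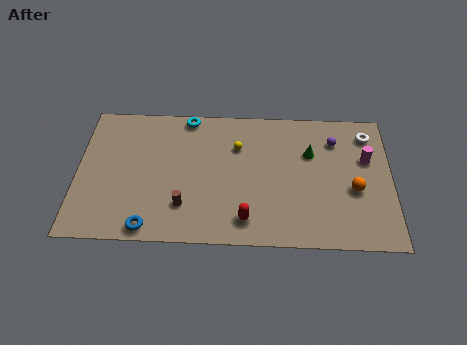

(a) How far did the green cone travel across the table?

2.9

The green cone moved from about (11.9, 3.3) to (12.4, 6.2), a distance of √(0.5² + 2.9²) ≈ 2.9.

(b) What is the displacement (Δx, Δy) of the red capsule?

(-2.5, 0.2)

The red capsule was at about (11.5, 1.4) and moved to about (9.0, 1.6).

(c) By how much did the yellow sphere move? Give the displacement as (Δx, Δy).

(-1.7, -2.0)

The yellow sphere started near (10.2, 8.5) and ended near (8.5, 6.5).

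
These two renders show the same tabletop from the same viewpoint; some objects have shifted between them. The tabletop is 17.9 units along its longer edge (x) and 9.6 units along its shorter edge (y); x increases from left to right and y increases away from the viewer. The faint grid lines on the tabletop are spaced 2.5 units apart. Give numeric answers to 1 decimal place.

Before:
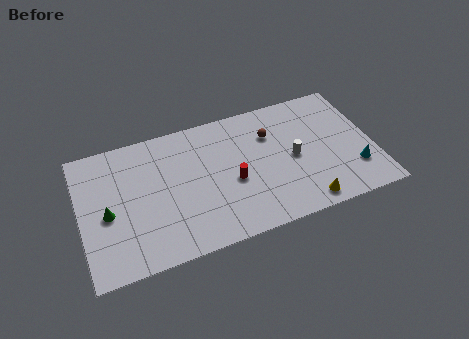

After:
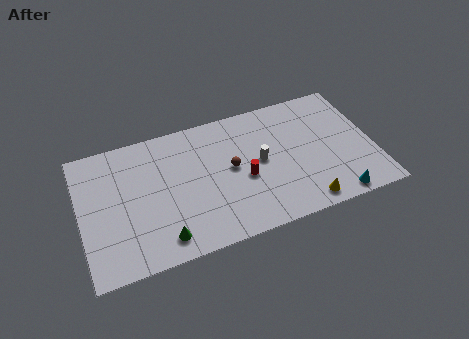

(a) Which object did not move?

the yellow cone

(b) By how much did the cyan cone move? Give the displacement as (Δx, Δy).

(-1.4, -1.7)

From the two frames, the cyan cone sits at roughly (16.6, 2.6) before and (15.2, 0.9) after.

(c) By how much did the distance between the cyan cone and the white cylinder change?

+1.8

They were about 4.1 units apart before and 5.9 after — 1.8 units further apart.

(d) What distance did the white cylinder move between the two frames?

2.0

From (13.0, 4.6) to (11.0, 5.0), the white cylinder covered √(2.0² + 0.4²) ≈ 2.0 units.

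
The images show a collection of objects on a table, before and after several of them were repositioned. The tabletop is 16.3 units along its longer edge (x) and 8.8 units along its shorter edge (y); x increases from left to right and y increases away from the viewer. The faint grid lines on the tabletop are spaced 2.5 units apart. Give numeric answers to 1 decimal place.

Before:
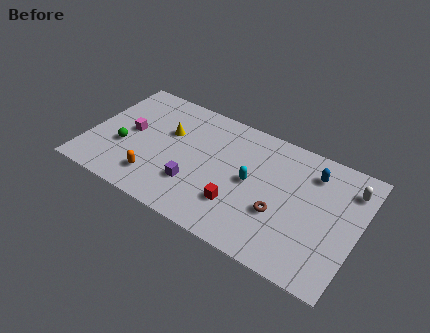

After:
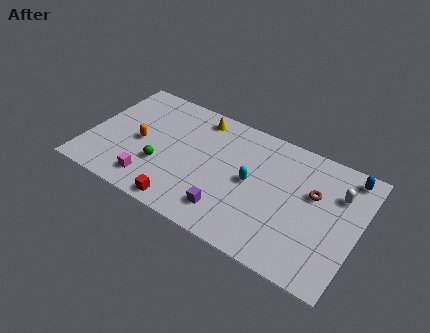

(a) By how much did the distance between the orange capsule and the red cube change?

-0.5

Before: roughly 5.0 units apart; after: 4.5. That's 0.5 units closer together.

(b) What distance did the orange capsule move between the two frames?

2.6

The orange capsule was near (4.4, 1.9) before and (3.1, 4.1) after, so it travelled √(1.3² + 2.2²) ≈ 2.6 units.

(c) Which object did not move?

the cyan capsule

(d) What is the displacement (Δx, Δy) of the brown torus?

(1.7, 2.3)

The brown torus was at about (11.8, 3.2) and moved to about (13.5, 5.5).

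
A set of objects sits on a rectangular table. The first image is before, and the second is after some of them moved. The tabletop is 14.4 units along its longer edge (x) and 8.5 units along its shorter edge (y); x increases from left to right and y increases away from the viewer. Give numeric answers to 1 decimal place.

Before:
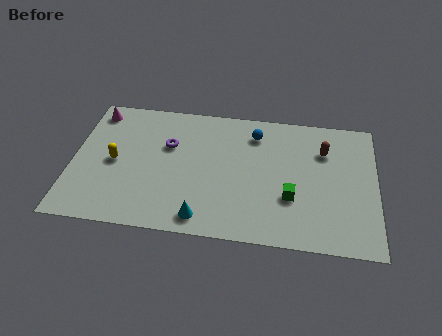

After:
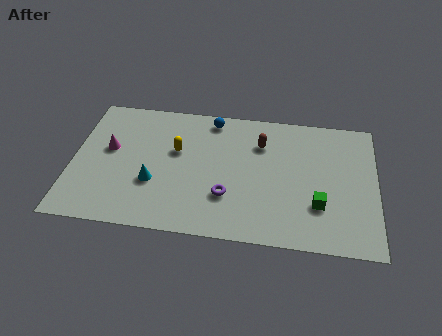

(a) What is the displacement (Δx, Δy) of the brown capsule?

(-3.0, 0.1)

The brown capsule started near (11.9, 6.1) and ended near (8.9, 6.2).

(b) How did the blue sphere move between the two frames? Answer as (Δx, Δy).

(-2.1, 0.7)

From the two frames, the blue sphere sits at roughly (8.6, 6.8) before and (6.5, 7.5) after.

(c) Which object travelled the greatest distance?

the purple torus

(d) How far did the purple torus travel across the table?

4.1

From (4.5, 5.5) to (7.4, 2.6), the purple torus covered √(2.9² + 2.9²) ≈ 4.1 units.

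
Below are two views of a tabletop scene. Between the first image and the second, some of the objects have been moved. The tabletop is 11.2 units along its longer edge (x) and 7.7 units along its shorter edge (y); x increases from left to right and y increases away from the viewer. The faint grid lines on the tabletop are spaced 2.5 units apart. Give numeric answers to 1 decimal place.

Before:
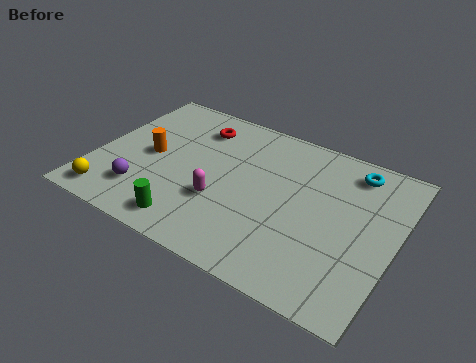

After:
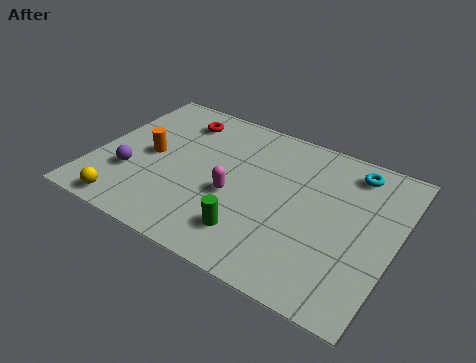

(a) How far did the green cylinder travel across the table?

2.3

From (4.0, 1.1) to (6.2, 1.7), the green cylinder covered √(2.2² + 0.6²) ≈ 2.3 units.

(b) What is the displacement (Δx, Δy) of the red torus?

(-0.7, 0.1)

The red torus was at about (3.4, 6.1) and moved to about (2.7, 6.2).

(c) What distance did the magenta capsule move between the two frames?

0.6

The magenta capsule moved from about (4.9, 2.7) to (5.3, 3.2), a distance of √(0.4² + 0.5²) ≈ 0.6.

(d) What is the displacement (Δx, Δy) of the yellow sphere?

(0.7, -0.2)

From the two frames, the yellow sphere sits at roughly (1.0, 1.0) before and (1.7, 0.8) after.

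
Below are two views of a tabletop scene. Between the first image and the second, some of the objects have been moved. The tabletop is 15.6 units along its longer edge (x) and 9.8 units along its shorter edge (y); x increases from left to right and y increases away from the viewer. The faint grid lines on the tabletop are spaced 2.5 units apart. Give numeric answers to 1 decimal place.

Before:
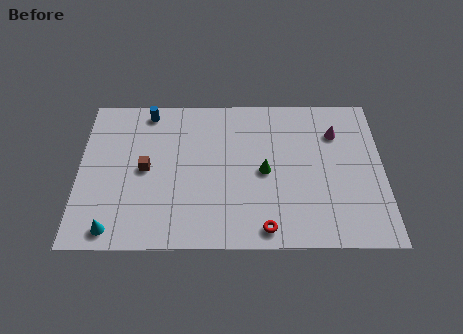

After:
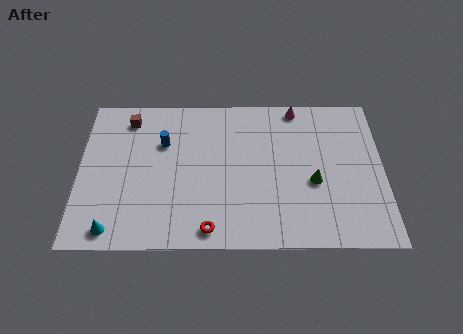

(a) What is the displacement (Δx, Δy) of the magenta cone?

(-2.0, 1.7)

From the two frames, the magenta cone sits at roughly (13.2, 7.2) before and (11.2, 8.9) after.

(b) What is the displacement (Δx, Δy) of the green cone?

(2.5, -0.7)

The green cone was at about (9.5, 4.7) and moved to about (12.0, 4.0).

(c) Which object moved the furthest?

the brown cube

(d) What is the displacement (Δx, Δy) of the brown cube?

(-0.9, 3.3)

The brown cube was at about (3.4, 4.9) and moved to about (2.5, 8.2).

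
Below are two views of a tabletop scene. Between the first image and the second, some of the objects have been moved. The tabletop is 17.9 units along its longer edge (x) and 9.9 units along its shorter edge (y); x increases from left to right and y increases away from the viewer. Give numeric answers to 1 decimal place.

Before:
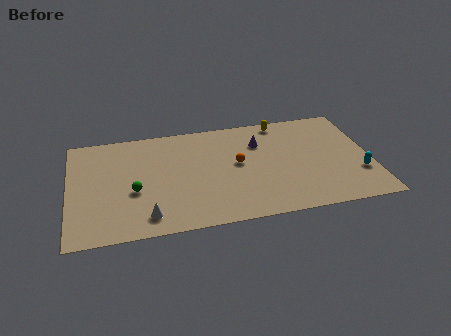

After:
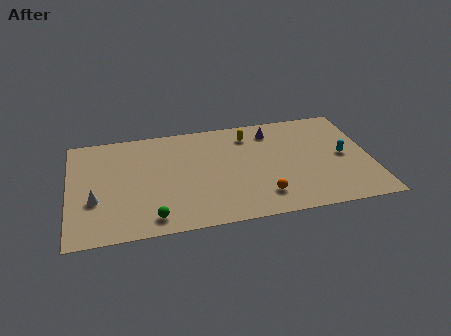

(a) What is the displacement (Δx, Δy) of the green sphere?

(1.0, -2.6)

The green sphere started near (3.8, 4.0) and ended near (4.8, 1.4).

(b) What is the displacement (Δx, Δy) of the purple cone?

(0.8, 1.0)

From the two frames, the purple cone sits at roughly (11.4, 7.1) before and (12.2, 8.1) after.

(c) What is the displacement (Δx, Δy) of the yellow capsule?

(-2.0, -0.9)

The yellow capsule was at about (12.8, 8.9) and moved to about (10.8, 8.0).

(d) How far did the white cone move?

3.6

From (4.5, 1.6) to (1.5, 3.6), the white cone covered √(3.0² + 2.0²) ≈ 3.6 units.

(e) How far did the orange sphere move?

3.5

The orange sphere moved from about (10.0, 5.4) to (11.3, 2.1), a distance of √(1.3² + 3.3²) ≈ 3.5.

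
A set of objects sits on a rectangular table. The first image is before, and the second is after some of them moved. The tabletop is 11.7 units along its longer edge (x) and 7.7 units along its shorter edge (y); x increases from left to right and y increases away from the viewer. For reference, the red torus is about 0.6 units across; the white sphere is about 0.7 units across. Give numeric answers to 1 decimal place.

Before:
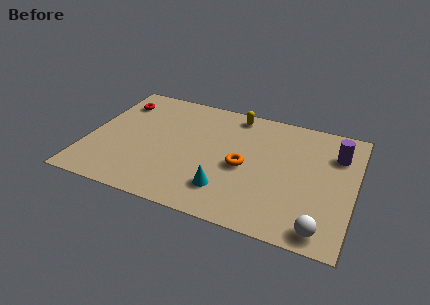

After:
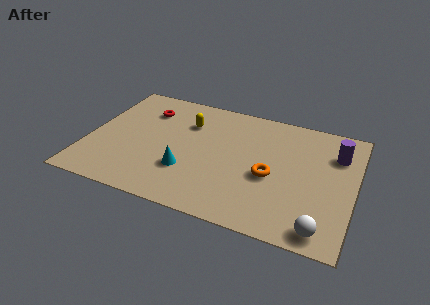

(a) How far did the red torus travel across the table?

1.3

From (1.0, 6.0) to (2.3, 5.8), the red torus covered √(1.3² + 0.2²) ≈ 1.3 units.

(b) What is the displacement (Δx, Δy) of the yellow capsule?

(-2.0, -1.3)

The yellow capsule started near (6.2, 6.8) and ended near (4.2, 5.5).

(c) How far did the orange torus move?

1.2

From (6.9, 3.5) to (8.1, 3.3), the orange torus covered √(1.2² + 0.2²) ≈ 1.2 units.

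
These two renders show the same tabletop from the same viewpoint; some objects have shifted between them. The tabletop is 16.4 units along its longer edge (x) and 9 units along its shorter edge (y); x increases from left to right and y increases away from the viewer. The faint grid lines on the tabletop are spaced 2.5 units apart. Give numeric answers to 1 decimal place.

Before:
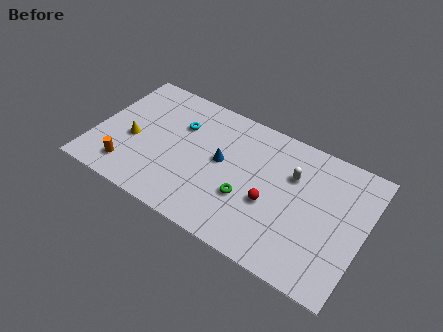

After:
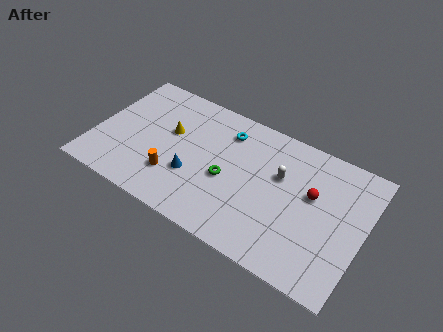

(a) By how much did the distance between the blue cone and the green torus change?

-0.3

They were about 2.5 units apart before and 2.2 after — 0.3 units closer together.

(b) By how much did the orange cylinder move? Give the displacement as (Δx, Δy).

(2.7, 0.8)

The orange cylinder was at about (2.4, 1.7) and moved to about (5.1, 2.5).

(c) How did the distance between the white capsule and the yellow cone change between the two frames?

-3.1

They were about 9.9 units apart before and 6.8 after — 3.1 units closer together.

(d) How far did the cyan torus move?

2.9

The cyan torus moved from about (4.9, 6.2) to (7.7, 7.1), a distance of √(2.8² + 0.9²) ≈ 2.9.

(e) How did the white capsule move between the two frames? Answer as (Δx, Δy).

(-0.7, -0.4)

The white capsule was at about (11.9, 6.1) and moved to about (11.2, 5.7).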